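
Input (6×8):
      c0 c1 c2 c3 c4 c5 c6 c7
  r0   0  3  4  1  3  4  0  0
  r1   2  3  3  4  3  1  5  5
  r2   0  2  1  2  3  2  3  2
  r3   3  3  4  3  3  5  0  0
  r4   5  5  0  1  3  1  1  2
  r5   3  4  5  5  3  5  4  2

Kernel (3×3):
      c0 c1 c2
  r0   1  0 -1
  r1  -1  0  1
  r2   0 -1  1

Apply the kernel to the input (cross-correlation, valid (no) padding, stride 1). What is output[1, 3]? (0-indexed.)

The receptive field on the input at this output position is [4 3 1 / 2 3 2 / 3 3 5]. Elementwise product with the kernel and sum: 4·1 + 1·-1 + 2·-1 + 2·1 + 3·-1 + 5·1.

5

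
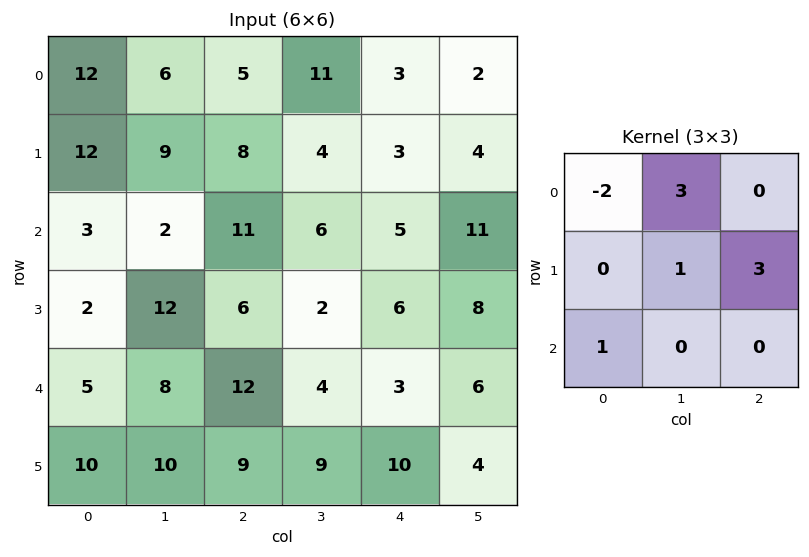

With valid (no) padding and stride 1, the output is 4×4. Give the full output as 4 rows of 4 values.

Output[0,0]: The receptive field on the input at this output position is [12 6 5 / 12 9 8 / 3 2 11]. Elementwise product with the kernel and sum: 12·-2 + 6·3 + 9·1 + 8·3 + 3·1.

30 25 47 8
40 47 23 41
35 49 28 37
86 28 16 44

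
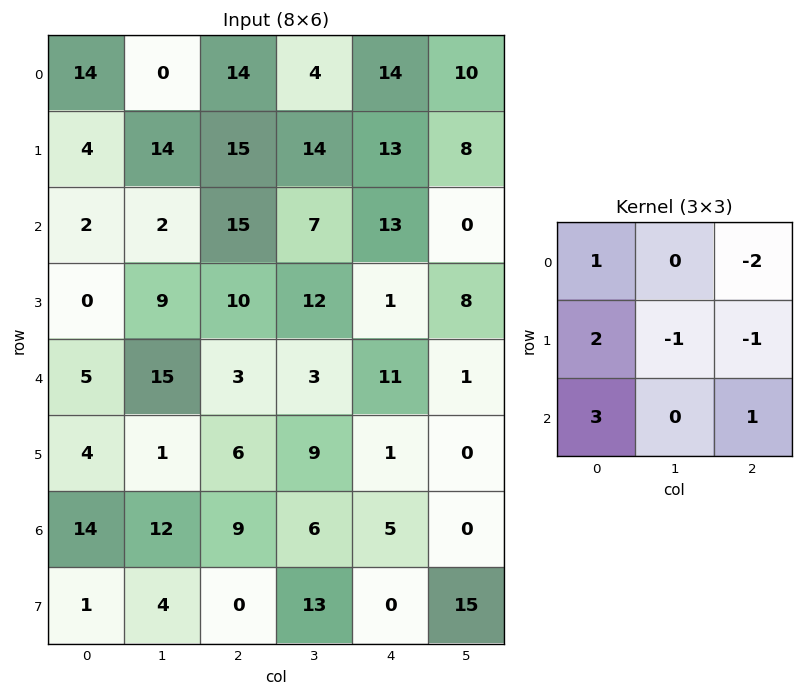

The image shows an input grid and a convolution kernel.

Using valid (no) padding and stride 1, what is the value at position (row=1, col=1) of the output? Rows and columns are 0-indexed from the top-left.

The receptive field on the input at this output position is [14 15 14 / 2 15 7 / 9 10 12]. Elementwise product with the kernel and sum: 14·1 + 14·-2 + 2·2 + 15·-1 + 7·-1 + 9·3 + 12·1.

7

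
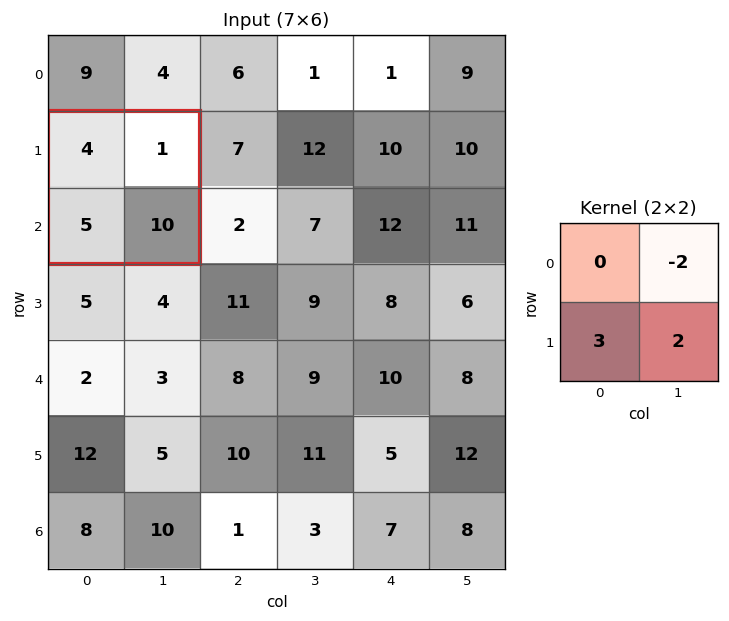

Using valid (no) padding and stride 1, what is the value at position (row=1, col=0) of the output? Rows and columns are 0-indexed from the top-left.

33

The receptive field on the input at this output position is [4 1 / 5 10]. Elementwise product with the kernel and sum: 1·-2 + 5·3 + 10·2.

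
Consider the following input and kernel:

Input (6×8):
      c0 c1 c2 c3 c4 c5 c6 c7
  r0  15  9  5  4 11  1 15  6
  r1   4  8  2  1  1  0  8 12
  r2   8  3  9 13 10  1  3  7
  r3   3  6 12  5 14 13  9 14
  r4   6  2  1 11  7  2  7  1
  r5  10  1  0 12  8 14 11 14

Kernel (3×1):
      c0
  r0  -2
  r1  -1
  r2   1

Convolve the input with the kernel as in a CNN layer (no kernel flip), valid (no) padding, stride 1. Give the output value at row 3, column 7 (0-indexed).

The receptive field on the input at this output position is [14 / 1 / 14]. Elementwise product with the kernel and sum: 14·-2 + 1·-1 + 14·1.

-15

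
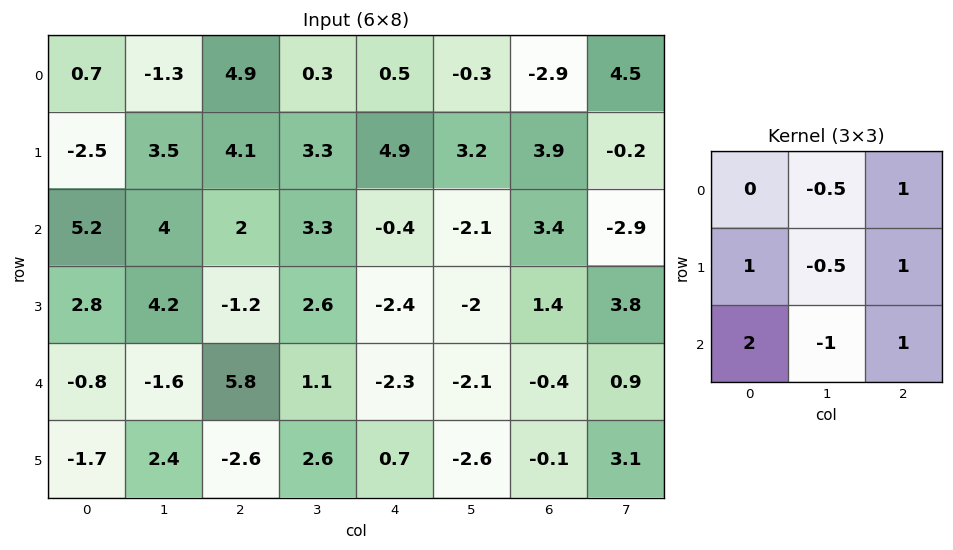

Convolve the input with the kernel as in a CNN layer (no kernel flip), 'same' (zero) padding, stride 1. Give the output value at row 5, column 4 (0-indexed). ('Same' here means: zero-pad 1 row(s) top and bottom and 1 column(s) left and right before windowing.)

-1.3

The receptive field on the zero-padded input at this output position is [1.1 -2.3 -2.1 / 2.6 0.7 -2.6 / 0 0 0]. Elementwise product with the kernel and sum: -2.3·-0.5 + -2.1·1 + 2.6·1 + 0.7·-0.5 + -2.6·1 + 0·2 + 0·-1 + 0·1.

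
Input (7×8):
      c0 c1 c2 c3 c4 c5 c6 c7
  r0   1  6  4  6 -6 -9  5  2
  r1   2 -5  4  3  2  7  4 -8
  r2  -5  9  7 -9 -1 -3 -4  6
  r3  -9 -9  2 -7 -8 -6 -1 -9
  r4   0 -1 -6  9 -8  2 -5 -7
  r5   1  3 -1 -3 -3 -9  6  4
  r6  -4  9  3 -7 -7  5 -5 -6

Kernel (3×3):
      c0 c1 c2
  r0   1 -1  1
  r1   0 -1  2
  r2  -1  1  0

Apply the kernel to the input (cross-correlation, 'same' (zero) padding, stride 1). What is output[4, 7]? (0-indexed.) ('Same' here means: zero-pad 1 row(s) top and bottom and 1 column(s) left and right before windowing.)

13

The receptive field on the zero-padded input at this output position is [-1 -9 0 / -5 -7 0 / 6 4 0]. Elementwise product with the kernel and sum: -1·1 + -9·-1 + 0·1 + -7·-1 + 0·2 + 6·-1 + 4·1.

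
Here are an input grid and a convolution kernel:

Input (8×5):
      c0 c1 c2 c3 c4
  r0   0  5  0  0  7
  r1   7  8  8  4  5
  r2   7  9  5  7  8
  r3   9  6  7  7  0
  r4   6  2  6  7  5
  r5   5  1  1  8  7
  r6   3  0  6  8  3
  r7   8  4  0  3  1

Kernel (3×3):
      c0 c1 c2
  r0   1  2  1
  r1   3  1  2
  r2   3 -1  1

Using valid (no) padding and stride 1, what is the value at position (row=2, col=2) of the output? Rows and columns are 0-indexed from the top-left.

71

The receptive field on the input at this output position is [5 7 8 / 7 7 0 / 6 7 5]. Elementwise product with the kernel and sum: 5·1 + 7·2 + 8·1 + 7·3 + 7·1 + 0·2 + 6·3 + 7·-1 + 5·1.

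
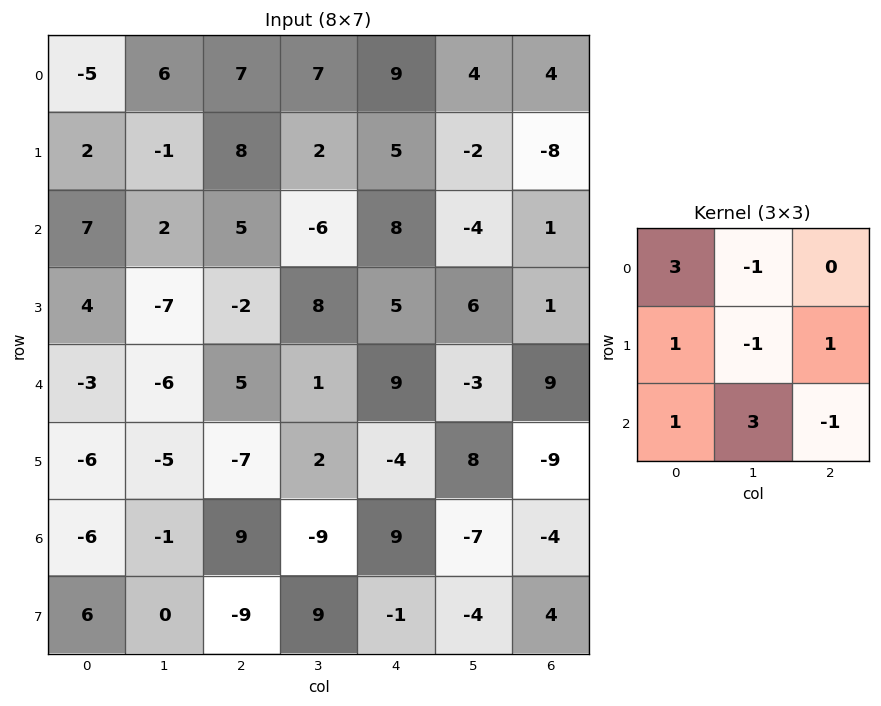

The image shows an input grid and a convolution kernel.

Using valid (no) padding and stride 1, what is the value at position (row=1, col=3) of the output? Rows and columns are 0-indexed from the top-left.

0

The receptive field on the input at this output position is [2 5 -2 / -6 8 -4 / 8 5 6]. Elementwise product with the kernel and sum: 2·3 + 5·-1 + -6·1 + 8·-1 + -4·1 + 8·1 + 5·3 + 6·-1.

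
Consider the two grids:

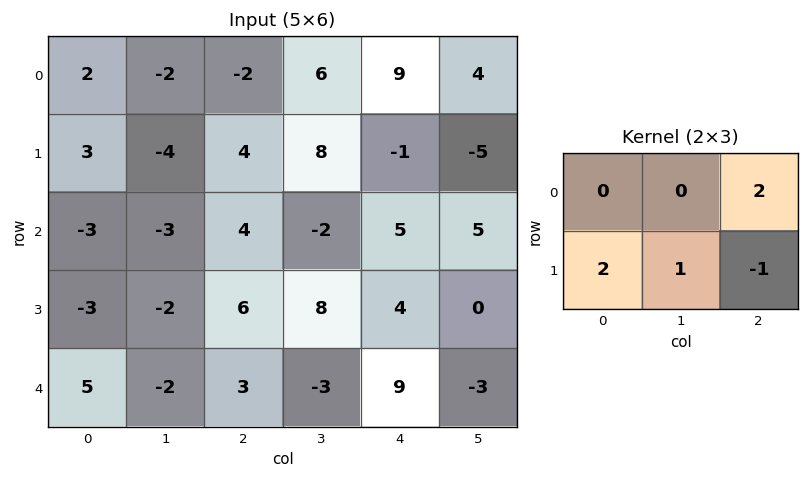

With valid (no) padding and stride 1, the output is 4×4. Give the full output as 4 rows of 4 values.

-6 0 35 28
-5 16 -1 -14
-6 -10 26 30
17 18 2 6

Output[0,0]: The receptive field on the input at this output position is [2 -2 -2 / 3 -4 4]. Elementwise product with the kernel and sum: -2·2 + 3·2 + -4·1 + 4·-1.
Output[0,1]: The receptive field on the input at this output position is [-2 -2 6 / -4 4 8]. Elementwise product with the kernel and sum: 6·2 + -4·2 + 4·1 + 8·-1.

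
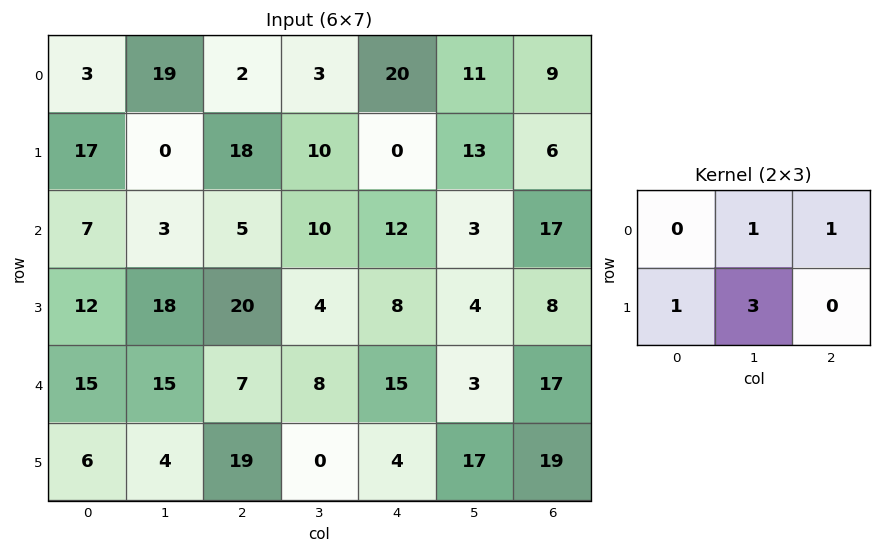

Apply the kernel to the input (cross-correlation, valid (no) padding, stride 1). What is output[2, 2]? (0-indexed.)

54

The receptive field on the input at this output position is [5 10 12 / 20 4 8]. Elementwise product with the kernel and sum: 10·1 + 12·1 + 20·1 + 4·3.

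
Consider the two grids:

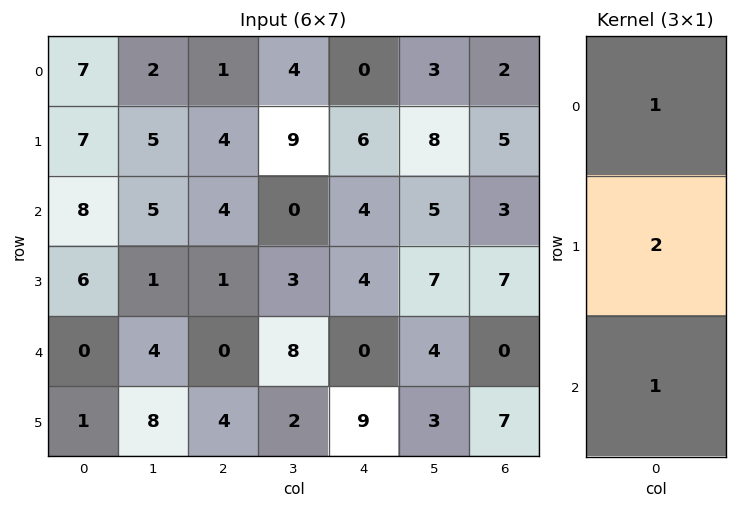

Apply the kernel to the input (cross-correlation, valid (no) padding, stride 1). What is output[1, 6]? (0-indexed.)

The receptive field on the input at this output position is [5 / 3 / 7]. Elementwise product with the kernel and sum: 5·1 + 3·2 + 7·1.

18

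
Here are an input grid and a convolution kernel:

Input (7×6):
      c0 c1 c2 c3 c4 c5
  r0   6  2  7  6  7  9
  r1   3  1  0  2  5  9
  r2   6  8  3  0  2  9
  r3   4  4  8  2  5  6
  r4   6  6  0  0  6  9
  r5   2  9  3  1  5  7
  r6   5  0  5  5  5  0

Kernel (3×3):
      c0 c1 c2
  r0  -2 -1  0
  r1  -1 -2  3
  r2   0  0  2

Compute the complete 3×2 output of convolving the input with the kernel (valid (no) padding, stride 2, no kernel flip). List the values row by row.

-13 -5
-8 9
-19 20

Output[0,0]: The receptive field on the input at this output position is [6 2 7 / 3 1 0 / 6 8 3]. Elementwise product with the kernel and sum: 6·-2 + 2·-1 + 3·-1 + 1·-2 + 0·3 + 3·2.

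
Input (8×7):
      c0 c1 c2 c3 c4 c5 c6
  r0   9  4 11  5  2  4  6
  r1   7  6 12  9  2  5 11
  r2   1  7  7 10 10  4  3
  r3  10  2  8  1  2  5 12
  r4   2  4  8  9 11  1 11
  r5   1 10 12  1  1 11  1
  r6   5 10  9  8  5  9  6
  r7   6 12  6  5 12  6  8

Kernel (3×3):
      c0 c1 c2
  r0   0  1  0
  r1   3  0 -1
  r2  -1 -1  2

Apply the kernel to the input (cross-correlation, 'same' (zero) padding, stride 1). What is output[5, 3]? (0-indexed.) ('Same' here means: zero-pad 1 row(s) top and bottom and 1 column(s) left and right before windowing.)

37

The receptive field on the zero-padded input at this output position is [8 9 11 / 12 1 1 / 9 8 5]. Elementwise product with the kernel and sum: 9·1 + 12·3 + 1·-1 + 9·-1 + 8·-1 + 5·2.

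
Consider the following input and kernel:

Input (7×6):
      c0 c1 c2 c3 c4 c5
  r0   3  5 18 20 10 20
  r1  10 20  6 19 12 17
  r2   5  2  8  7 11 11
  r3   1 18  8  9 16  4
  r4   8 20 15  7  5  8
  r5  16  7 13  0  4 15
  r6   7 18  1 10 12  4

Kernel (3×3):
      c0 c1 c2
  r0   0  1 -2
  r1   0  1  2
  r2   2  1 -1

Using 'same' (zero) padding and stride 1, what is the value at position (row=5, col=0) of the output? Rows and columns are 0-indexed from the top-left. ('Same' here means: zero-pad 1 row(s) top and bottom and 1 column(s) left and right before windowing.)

The receptive field on the zero-padded input at this output position is [0 8 20 / 0 16 7 / 0 7 18]. Elementwise product with the kernel and sum: 8·1 + 20·-2 + 16·1 + 7·2 + 0·2 + 7·1 + 18·-1.

-13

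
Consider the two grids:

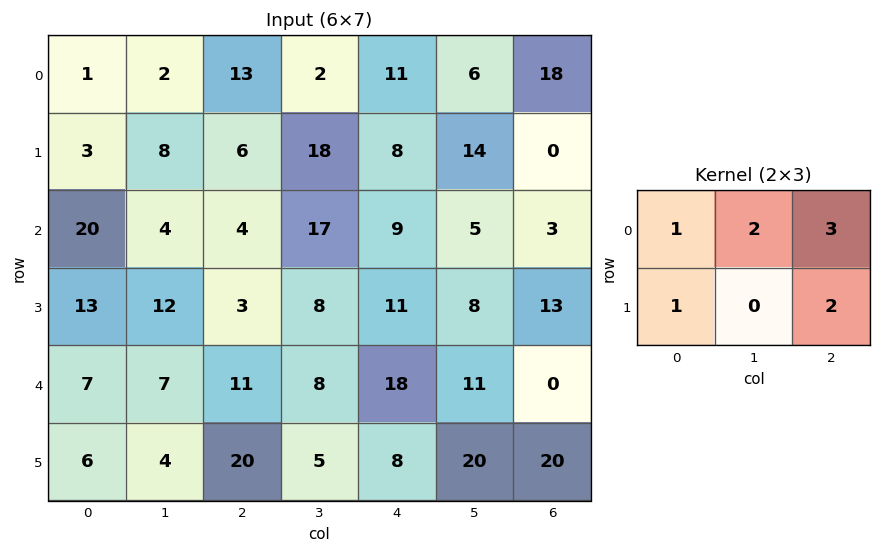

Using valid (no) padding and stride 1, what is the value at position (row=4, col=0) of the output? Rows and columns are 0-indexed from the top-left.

100

The receptive field on the input at this output position is [7 7 11 / 6 4 20]. Elementwise product with the kernel and sum: 7·1 + 7·2 + 11·3 + 6·1 + 20·2.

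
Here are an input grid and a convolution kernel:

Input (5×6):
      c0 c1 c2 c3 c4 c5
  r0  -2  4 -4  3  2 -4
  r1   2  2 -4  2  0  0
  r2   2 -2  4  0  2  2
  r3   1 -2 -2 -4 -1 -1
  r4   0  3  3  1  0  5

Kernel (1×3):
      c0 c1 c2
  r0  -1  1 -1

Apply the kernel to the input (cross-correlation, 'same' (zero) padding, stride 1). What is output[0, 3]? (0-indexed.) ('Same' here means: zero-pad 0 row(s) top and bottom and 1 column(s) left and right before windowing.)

5

The receptive field on the zero-padded input at this output position is [-4 3 2]. Elementwise product with the kernel and sum: -4·-1 + 3·1 + 2·-1.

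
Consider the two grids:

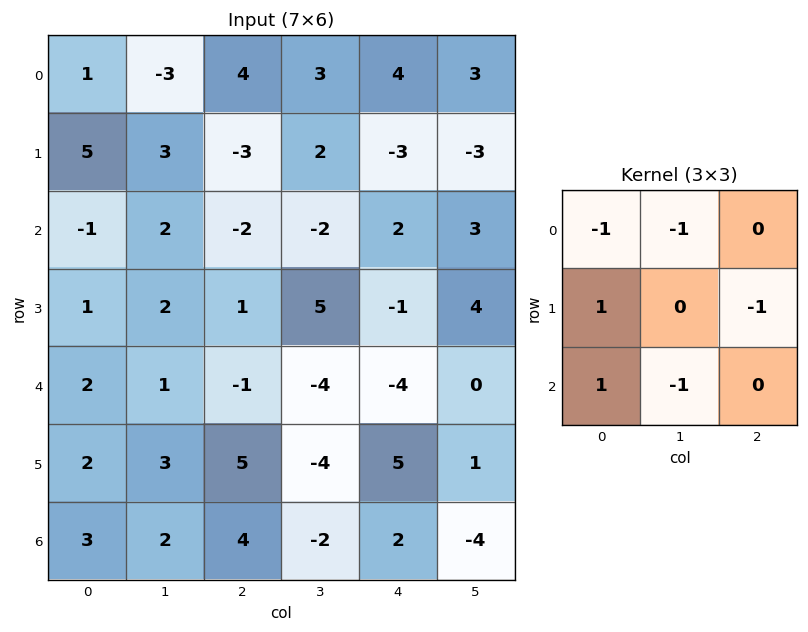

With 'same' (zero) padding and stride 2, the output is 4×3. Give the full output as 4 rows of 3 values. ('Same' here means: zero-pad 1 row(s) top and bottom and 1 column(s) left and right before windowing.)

-2 0 5
-8 5 2
-4 0 -17
-4 -4 1

Output[0,0]: The receptive field on the zero-padded input at this output position is [0 0 0 / 0 1 -3 / 0 5 3]. Elementwise product with the kernel and sum: 0·-1 + 0·-1 + 0·1 + -3·-1 + 0·1 + 5·-1.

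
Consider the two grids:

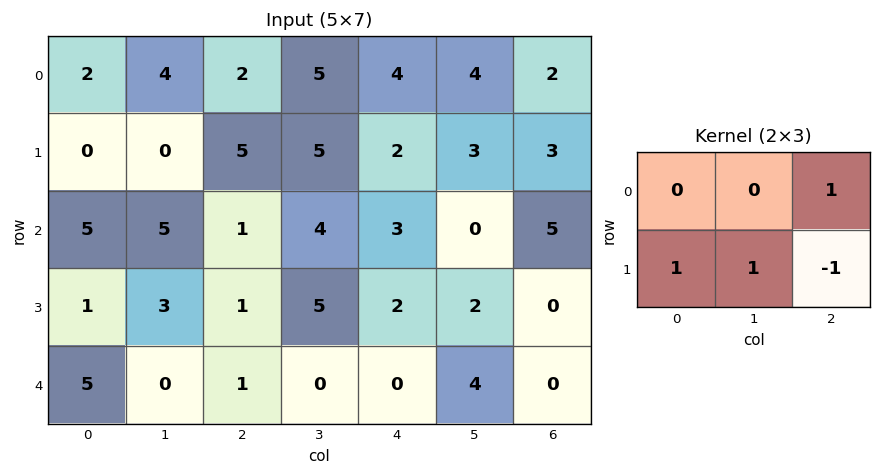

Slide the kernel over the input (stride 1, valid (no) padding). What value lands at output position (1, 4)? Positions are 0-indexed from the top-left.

The receptive field on the input at this output position is [2 3 3 / 3 0 5]. Elementwise product with the kernel and sum: 3·1 + 3·1 + 0·1 + 5·-1.

1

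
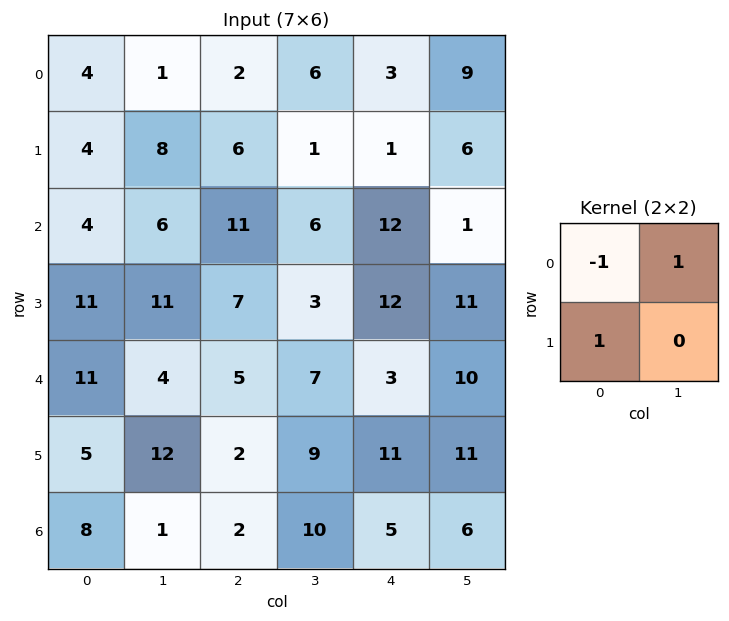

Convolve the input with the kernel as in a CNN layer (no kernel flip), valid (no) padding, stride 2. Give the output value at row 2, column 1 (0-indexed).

4

The receptive field on the input at this output position is [5 7 / 2 9]. Elementwise product with the kernel and sum: 5·-1 + 7·1 + 2·1.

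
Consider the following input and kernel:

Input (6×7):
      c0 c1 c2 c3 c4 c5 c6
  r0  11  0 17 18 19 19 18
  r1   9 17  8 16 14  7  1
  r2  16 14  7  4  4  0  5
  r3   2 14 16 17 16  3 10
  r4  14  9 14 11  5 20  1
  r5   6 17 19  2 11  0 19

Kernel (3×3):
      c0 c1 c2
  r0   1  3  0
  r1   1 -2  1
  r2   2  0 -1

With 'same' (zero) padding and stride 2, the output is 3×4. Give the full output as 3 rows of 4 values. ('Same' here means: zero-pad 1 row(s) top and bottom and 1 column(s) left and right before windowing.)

Output[0,0]: The receptive field on the zero-padded input at this output position is [0 0 0 / 0 11 0 / 0 9 17]. Elementwise product with the kernel and sum: 0·1 + 0·3 + 0·1 + 11·-2 + 0·1 + 0·2 + 17·-1.

-39 2 24 -3
-5 56 85 6
-30 86 90 51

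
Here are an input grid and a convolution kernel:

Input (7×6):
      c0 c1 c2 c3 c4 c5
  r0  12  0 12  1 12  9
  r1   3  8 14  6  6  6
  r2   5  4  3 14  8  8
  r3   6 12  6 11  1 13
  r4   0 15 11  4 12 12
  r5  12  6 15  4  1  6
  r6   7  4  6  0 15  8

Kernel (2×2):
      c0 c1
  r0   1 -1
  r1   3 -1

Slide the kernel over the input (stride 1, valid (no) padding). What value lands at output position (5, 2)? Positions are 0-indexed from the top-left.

The receptive field on the input at this output position is [15 4 / 6 0]. Elementwise product with the kernel and sum: 15·1 + 4·-1 + 6·3 + 0·-1.

29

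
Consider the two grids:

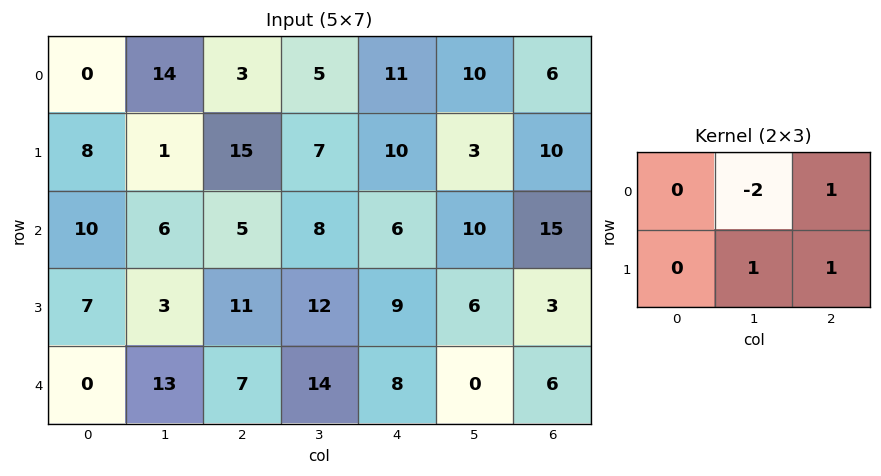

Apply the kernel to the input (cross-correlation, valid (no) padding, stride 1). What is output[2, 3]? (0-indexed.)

The receptive field on the input at this output position is [8 6 10 / 12 9 6]. Elementwise product with the kernel and sum: 6·-2 + 10·1 + 9·1 + 6·1.

13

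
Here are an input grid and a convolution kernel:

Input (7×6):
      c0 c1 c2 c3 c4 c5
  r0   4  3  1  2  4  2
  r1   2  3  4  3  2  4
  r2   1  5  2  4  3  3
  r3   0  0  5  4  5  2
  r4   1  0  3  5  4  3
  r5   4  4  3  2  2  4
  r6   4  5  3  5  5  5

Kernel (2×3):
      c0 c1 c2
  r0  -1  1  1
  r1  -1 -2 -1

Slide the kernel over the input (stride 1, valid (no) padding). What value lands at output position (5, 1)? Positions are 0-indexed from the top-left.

The receptive field on the input at this output position is [4 3 2 / 5 3 5]. Elementwise product with the kernel and sum: 4·-1 + 3·1 + 2·1 + 5·-1 + 3·-2 + 5·-1.

-15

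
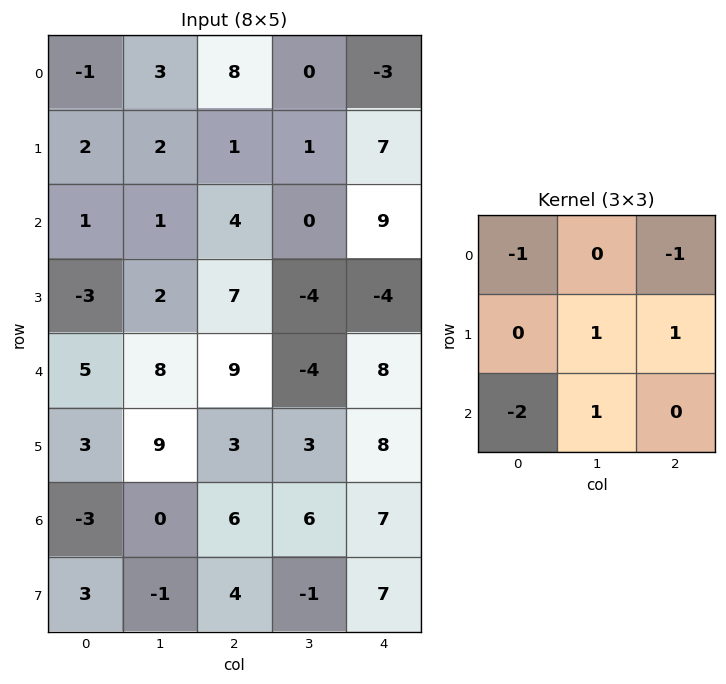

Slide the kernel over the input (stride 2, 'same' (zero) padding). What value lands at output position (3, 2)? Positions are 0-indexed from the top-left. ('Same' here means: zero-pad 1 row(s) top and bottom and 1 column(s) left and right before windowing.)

The receptive field on the zero-padded input at this output position is [3 8 0 / 6 7 0 / -1 7 0]. Elementwise product with the kernel and sum: 3·-1 + 0·-1 + 7·1 + 0·1 + -1·-2 + 7·1.

13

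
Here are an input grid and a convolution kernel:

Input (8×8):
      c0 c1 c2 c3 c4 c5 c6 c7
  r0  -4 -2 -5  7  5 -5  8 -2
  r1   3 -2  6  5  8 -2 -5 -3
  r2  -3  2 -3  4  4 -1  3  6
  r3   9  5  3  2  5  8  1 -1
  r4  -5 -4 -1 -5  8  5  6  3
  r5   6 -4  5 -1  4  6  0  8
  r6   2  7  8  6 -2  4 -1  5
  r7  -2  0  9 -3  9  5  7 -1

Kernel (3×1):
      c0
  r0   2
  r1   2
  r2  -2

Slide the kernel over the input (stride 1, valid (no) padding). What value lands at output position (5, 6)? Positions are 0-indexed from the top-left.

The receptive field on the input at this output position is [0 / -1 / 7]. Elementwise product with the kernel and sum: 0·2 + -1·2 + 7·-2.

-16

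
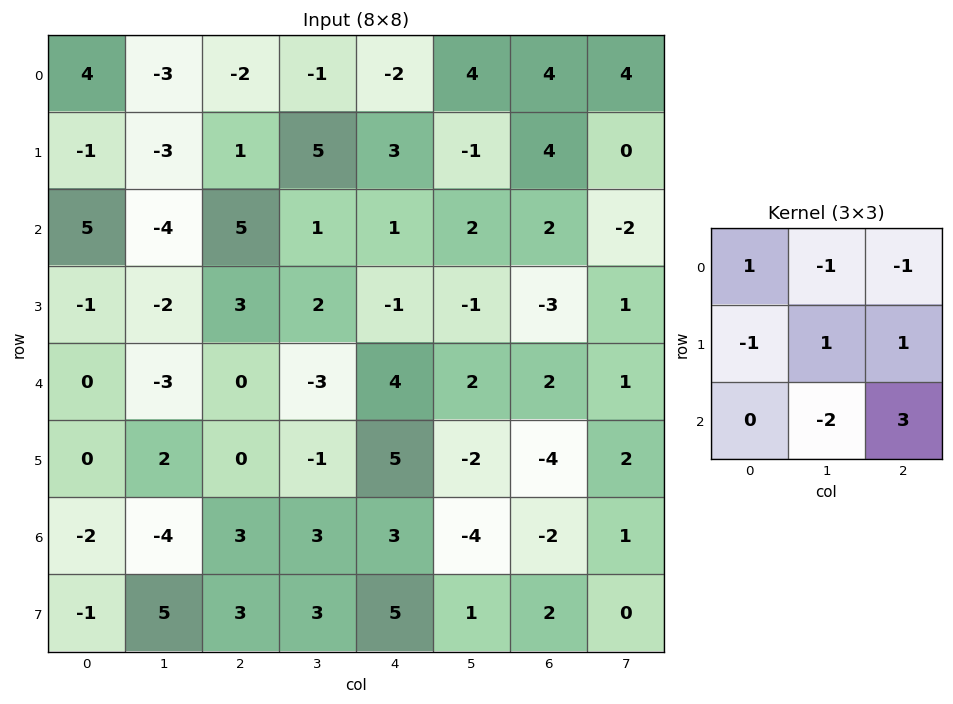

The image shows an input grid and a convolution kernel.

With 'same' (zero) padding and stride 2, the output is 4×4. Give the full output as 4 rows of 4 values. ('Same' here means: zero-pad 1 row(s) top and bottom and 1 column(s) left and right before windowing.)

Output[0,0]: The receptive field on the zero-padded input at this output position is [0 0 0 / 0 4 -3 / 0 -1 -3]. Elementwise product with the kernel and sum: 0·1 + 0·-1 + 0·-1 + 0·-1 + 4·1 + -3·1 + -1·-2 + -3·3.

-6 13 -6 -4
1 1 4 2
6 -10 -3 16
9 16 -15 -1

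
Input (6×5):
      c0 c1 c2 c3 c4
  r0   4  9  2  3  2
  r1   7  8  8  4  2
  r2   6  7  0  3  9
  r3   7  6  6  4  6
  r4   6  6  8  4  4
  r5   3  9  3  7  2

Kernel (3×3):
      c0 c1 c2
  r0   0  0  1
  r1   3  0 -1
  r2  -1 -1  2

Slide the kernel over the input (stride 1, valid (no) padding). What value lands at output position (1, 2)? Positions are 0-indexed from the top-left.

The receptive field on the input at this output position is [8 4 2 / 0 3 9 / 6 4 6]. Elementwise product with the kernel and sum: 2·1 + 0·3 + 9·-1 + 6·-1 + 4·-1 + 6·2.

-5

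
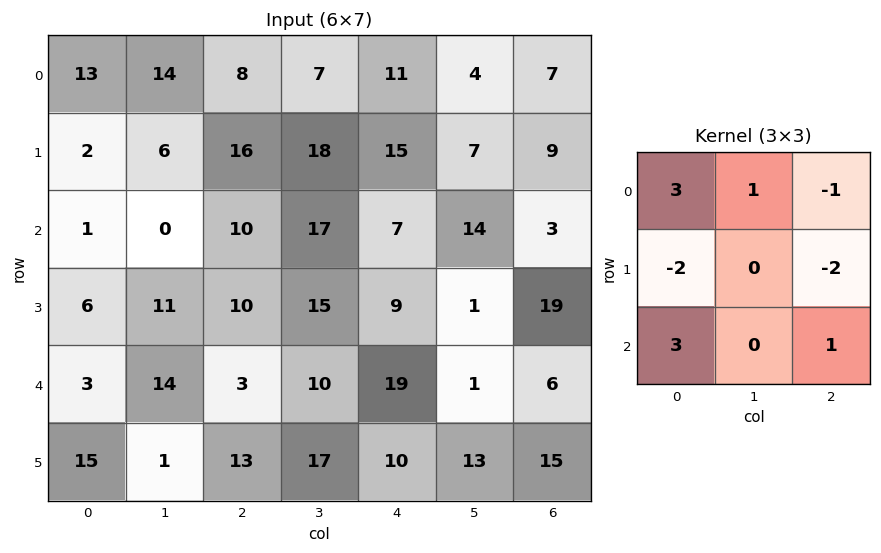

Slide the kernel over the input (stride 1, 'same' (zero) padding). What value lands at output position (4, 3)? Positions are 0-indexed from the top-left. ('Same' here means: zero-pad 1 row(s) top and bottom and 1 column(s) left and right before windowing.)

41

The receptive field on the zero-padded input at this output position is [10 15 9 / 3 10 19 / 13 17 10]. Elementwise product with the kernel and sum: 10·3 + 15·1 + 9·-1 + 3·-2 + 19·-2 + 13·3 + 10·1.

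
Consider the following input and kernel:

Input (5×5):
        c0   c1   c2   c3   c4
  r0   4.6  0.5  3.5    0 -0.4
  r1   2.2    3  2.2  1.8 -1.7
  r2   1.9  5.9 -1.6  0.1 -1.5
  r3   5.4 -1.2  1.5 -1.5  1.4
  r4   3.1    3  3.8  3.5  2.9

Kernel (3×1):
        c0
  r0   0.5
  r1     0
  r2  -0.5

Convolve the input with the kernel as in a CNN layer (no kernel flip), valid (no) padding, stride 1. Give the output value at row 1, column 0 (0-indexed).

The receptive field on the input at this output position is [2.2 / 1.9 / 5.4]. Elementwise product with the kernel and sum: 2.2·0.5 + 5.4·-0.5.

-1.6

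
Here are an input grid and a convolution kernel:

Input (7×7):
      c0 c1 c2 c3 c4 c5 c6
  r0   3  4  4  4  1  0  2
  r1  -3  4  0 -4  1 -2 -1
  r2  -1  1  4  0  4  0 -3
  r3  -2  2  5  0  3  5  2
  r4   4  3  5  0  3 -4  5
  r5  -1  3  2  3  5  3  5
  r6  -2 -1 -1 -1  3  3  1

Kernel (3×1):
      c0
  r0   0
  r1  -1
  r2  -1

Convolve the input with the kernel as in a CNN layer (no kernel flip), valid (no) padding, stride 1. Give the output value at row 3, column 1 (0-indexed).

-6

The receptive field on the input at this output position is [2 / 3 / 3]. Elementwise product with the kernel and sum: 3·-1 + 3·-1.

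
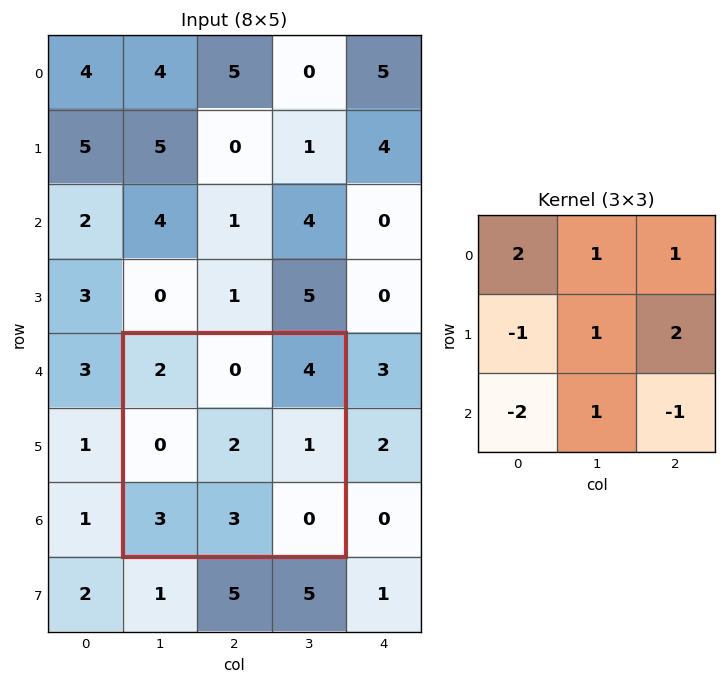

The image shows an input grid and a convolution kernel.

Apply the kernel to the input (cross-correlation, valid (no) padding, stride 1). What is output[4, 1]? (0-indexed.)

9

The receptive field on the input at this output position is [2 0 4 / 0 2 1 / 3 3 0]. Elementwise product with the kernel and sum: 2·2 + 0·1 + 4·1 + 0·-1 + 2·1 + 1·2 + 3·-2 + 3·1 + 0·-1.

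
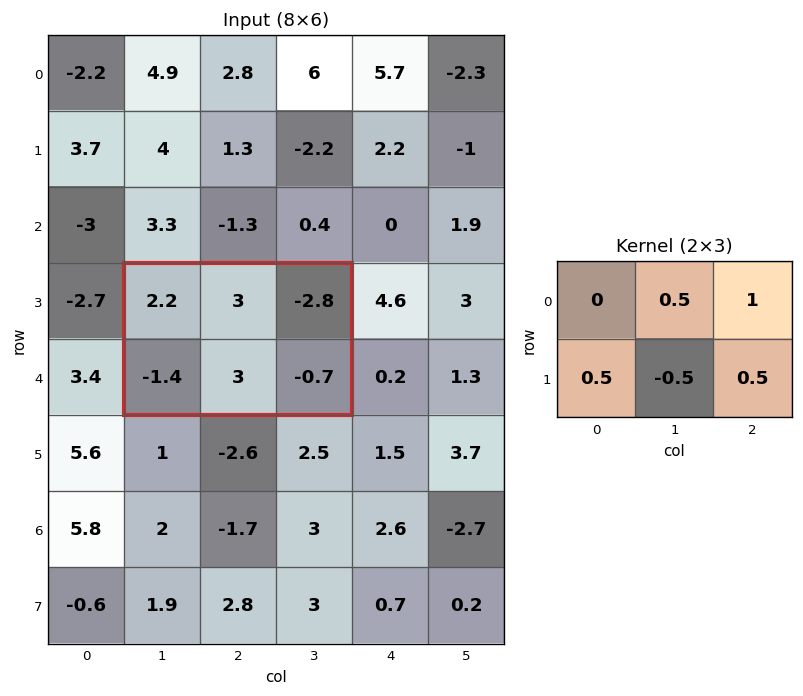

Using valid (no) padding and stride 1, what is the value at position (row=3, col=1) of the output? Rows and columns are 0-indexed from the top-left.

-3.85

The receptive field on the input at this output position is [2.2 3 -2.8 / -1.4 3 -0.7]. Elementwise product with the kernel and sum: 3·0.5 + -2.8·1 + -1.4·0.5 + 3·-0.5 + -0.7·0.5.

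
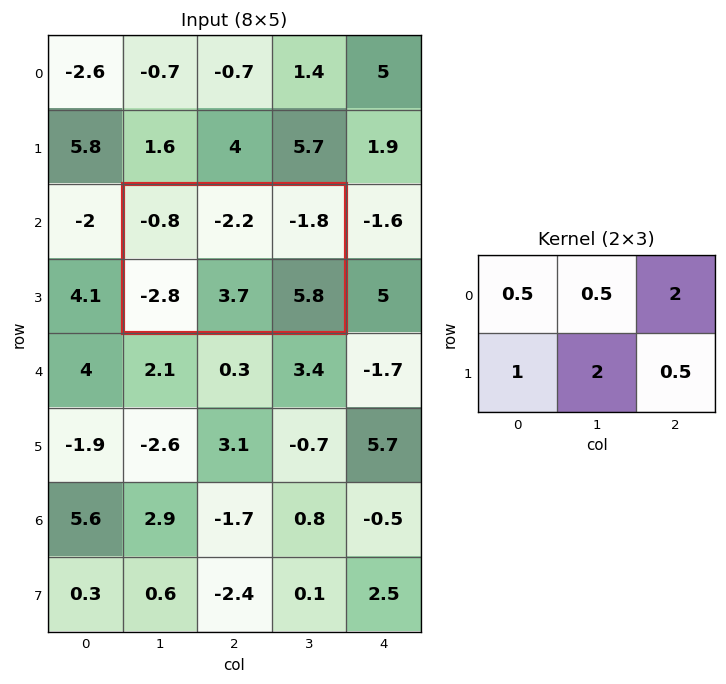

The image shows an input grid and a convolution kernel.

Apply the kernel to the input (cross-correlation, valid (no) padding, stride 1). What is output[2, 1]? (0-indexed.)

The receptive field on the input at this output position is [-0.8 -2.2 -1.8 / -2.8 3.7 5.8]. Elementwise product with the kernel and sum: -0.8·0.5 + -2.2·0.5 + -1.8·2 + -2.8·1 + 3.7·2 + 5.8·0.5.

2.4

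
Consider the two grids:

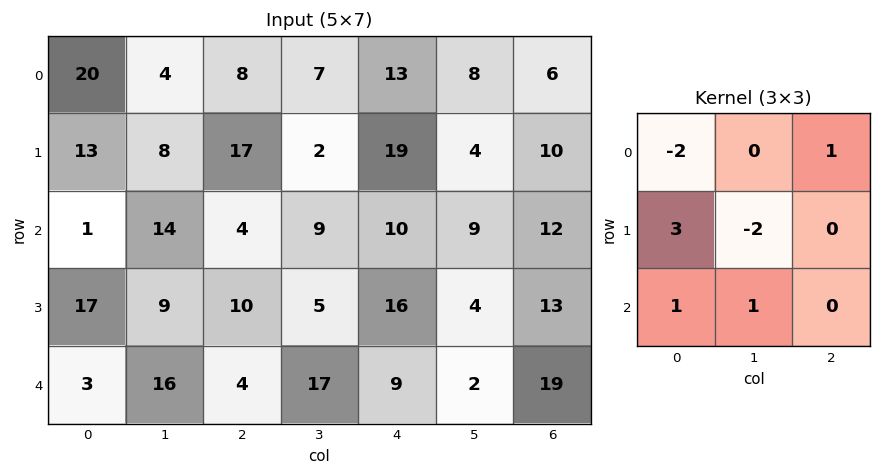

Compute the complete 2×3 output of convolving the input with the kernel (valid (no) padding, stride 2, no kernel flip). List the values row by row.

Output[0,0]: The receptive field on the input at this output position is [20 4 8 / 13 8 17 / 1 14 4]. Elementwise product with the kernel and sum: 20·-2 + 8·1 + 13·3 + 8·-2 + 1·1 + 14·1.

6 57 48
54 43 43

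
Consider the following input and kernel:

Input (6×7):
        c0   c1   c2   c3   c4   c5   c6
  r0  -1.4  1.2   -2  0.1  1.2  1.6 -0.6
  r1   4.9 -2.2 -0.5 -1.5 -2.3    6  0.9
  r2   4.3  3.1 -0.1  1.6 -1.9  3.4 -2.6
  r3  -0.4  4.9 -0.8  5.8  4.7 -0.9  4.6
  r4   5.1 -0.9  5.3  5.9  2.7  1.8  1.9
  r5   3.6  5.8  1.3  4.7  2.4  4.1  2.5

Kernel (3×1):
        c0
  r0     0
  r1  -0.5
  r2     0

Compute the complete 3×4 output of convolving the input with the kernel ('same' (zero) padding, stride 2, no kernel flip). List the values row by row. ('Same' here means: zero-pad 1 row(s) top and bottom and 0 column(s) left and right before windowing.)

Output[0,0]: The receptive field on the zero-padded input at this output position is [0 / -1.4 / 4.9]. Elementwise product with the kernel and sum: -1.4·-0.5.
Output[0,1]: The receptive field on the zero-padded input at this output position is [0 / -2 / -0.5]. Elementwise product with the kernel and sum: -2·-0.5.

0.7 1 -0.6 0.3
-2.15 0.05 0.95 1.3
-2.55 -2.65 -1.35 -0.95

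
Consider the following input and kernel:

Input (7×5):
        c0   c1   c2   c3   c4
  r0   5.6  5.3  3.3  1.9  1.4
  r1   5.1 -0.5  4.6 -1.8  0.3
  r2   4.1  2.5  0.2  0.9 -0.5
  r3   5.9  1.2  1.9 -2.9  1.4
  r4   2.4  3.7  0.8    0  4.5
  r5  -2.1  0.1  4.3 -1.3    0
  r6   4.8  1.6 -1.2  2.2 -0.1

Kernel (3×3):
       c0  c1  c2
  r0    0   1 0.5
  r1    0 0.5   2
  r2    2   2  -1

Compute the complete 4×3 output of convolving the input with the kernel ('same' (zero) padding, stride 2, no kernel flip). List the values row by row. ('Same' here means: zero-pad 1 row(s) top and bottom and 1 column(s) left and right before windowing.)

24.1 15.45 -2.3
22.5 14.7 -2.95
10.8 10.95 1.05
3.55 7.45 -0.05

Output[0,0]: The receptive field on the zero-padded input at this output position is [0 0 0 / 0 5.6 5.3 / 0 5.1 -0.5]. Elementwise product with the kernel and sum: 0·1 + 0·0.5 + 5.6·0.5 + 5.3·2 + 0·2 + 5.1·2 + -0.5·-1.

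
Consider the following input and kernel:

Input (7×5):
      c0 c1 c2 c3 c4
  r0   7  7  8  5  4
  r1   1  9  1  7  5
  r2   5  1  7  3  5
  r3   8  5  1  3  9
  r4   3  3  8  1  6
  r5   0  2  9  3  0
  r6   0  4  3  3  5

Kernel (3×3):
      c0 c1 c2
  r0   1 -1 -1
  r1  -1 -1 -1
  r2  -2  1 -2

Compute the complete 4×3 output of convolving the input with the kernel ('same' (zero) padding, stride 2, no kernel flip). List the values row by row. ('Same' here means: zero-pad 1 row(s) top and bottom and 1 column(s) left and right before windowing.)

Output[0,0]: The receptive field on the zero-padded input at this output position is [0 0 0 / 0 7 7 / 0 1 9]. Elementwise product with the kernel and sum: 0·1 + 0·-1 + 0·-1 + 0·-1 + 7·-1 + 7·-1 + 0·-2 + 1·1 + 9·-2.

-31 -51 -18
-18 -25 -3
-23 -12 -19
-6 -20 -5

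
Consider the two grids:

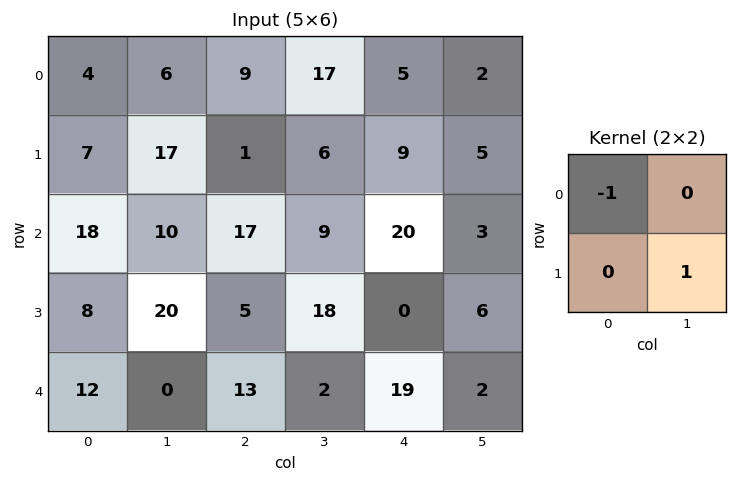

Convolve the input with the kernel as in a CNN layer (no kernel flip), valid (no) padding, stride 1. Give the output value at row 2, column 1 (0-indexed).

-5

The receptive field on the input at this output position is [10 17 / 20 5]. Elementwise product with the kernel and sum: 10·-1 + 5·1.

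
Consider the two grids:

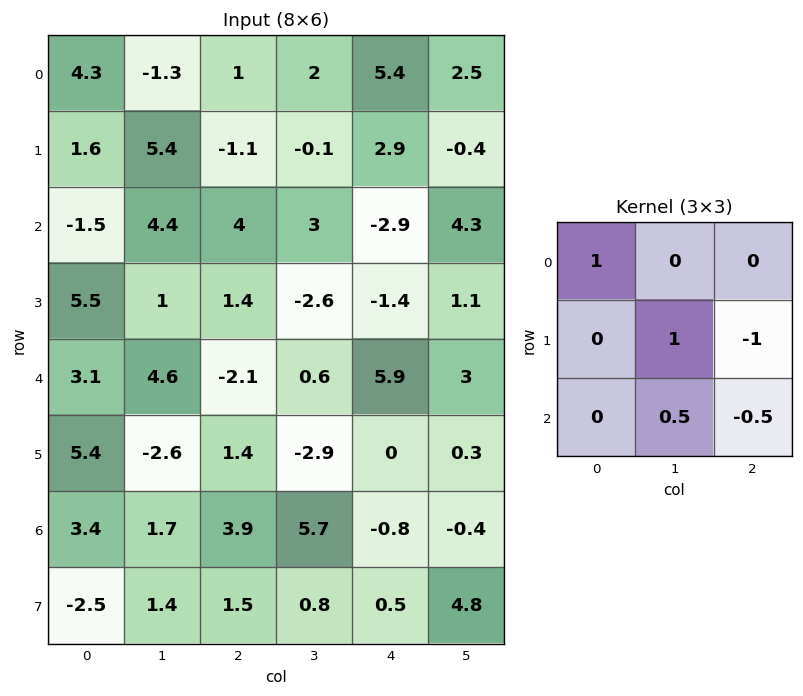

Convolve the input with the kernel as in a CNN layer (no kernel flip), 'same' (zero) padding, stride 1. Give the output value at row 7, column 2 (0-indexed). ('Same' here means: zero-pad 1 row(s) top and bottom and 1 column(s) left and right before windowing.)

2.4

The receptive field on the zero-padded input at this output position is [1.7 3.9 5.7 / 1.4 1.5 0.8 / 0 0 0]. Elementwise product with the kernel and sum: 1.7·1 + 1.5·1 + 0.8·-1 + 0·0.5 + 0·-0.5.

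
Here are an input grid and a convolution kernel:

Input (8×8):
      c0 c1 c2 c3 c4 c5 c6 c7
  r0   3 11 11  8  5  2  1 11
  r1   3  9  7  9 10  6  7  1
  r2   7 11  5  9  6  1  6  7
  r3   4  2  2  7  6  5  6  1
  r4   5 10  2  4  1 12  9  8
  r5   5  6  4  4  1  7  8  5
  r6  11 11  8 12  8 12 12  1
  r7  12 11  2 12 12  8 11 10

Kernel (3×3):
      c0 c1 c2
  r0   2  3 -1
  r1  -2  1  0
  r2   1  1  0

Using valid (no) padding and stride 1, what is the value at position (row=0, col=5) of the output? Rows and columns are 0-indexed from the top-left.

-2

The receptive field on the input at this output position is [2 1 11 / 6 7 1 / 1 6 7]. Elementwise product with the kernel and sum: 2·2 + 1·3 + 11·-1 + 6·-2 + 7·1 + 1·1 + 6·1.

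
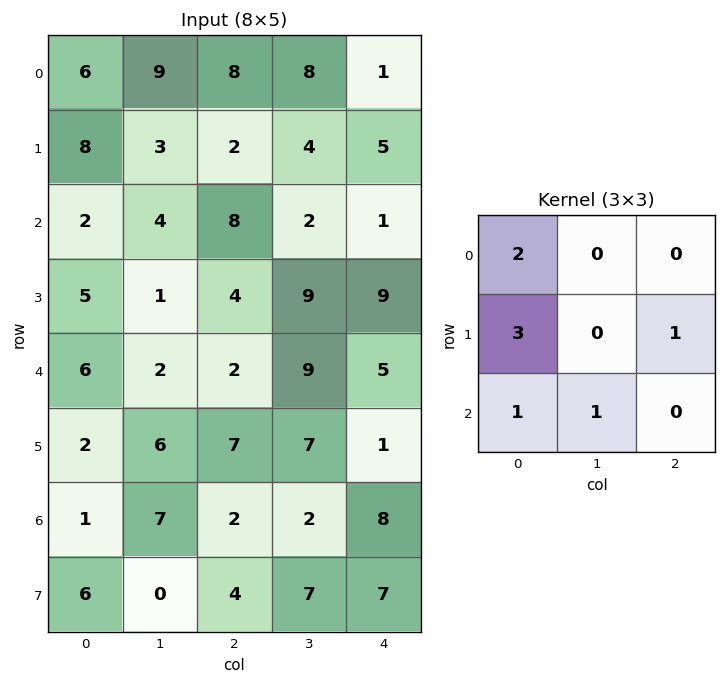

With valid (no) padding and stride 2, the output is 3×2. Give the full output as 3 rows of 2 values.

44 37
31 48
33 30

Output[0,0]: The receptive field on the input at this output position is [6 9 8 / 8 3 2 / 2 4 8]. Elementwise product with the kernel and sum: 6·2 + 8·3 + 2·1 + 2·1 + 4·1.
Output[0,1]: The receptive field on the input at this output position is [8 8 1 / 2 4 5 / 8 2 1]. Elementwise product with the kernel and sum: 8·2 + 2·3 + 5·1 + 8·1 + 2·1.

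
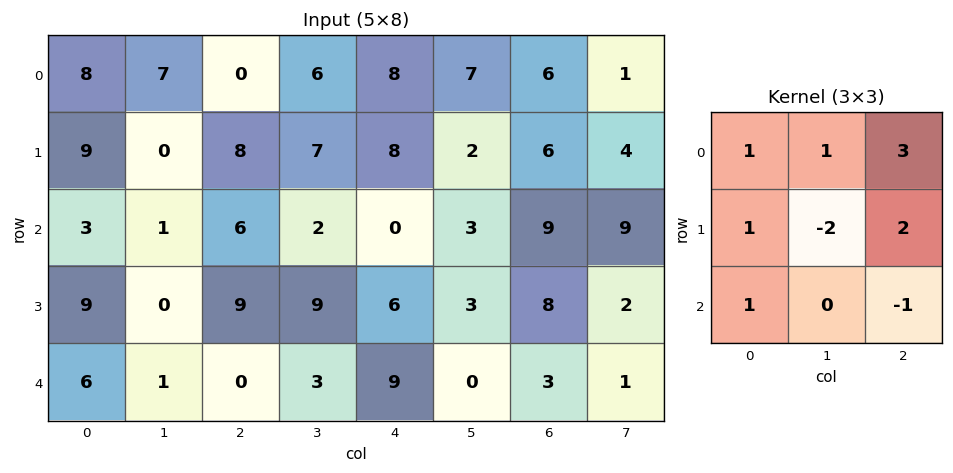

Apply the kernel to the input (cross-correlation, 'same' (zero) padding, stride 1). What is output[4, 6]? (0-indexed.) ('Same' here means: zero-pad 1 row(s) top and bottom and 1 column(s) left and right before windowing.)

The receptive field on the zero-padded input at this output position is [3 8 2 / 0 3 1 / 0 0 0]. Elementwise product with the kernel and sum: 3·1 + 8·1 + 2·3 + 0·1 + 3·-2 + 1·2 + 0·1 + 0·-1.

13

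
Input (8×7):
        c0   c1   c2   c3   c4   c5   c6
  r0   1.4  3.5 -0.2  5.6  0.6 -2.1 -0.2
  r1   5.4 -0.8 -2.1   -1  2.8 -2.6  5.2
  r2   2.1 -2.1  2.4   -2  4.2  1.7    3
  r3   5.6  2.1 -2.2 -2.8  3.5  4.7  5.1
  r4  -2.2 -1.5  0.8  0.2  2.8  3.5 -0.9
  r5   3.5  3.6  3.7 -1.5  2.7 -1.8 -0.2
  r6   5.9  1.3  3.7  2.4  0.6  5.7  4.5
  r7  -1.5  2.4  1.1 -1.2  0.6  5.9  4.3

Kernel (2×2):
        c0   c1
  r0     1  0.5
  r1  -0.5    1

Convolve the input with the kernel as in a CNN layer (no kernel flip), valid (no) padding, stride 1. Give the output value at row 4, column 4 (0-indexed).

1.4

The receptive field on the input at this output position is [2.8 3.5 / 2.7 -1.8]. Elementwise product with the kernel and sum: 2.8·1 + 3.5·0.5 + 2.7·-0.5 + -1.8·1.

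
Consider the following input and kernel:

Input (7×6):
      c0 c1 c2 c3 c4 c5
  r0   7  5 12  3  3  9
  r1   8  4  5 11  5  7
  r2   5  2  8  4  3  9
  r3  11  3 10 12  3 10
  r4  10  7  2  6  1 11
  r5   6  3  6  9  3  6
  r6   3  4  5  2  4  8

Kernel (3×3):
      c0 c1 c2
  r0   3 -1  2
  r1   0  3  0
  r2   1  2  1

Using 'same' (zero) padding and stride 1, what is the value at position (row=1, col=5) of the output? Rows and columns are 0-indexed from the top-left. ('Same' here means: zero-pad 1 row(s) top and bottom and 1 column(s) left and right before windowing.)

42

The receptive field on the zero-padded input at this output position is [3 9 0 / 5 7 0 / 3 9 0]. Elementwise product with the kernel and sum: 3·3 + 9·-1 + 0·2 + 7·3 + 3·1 + 9·2 + 0·1.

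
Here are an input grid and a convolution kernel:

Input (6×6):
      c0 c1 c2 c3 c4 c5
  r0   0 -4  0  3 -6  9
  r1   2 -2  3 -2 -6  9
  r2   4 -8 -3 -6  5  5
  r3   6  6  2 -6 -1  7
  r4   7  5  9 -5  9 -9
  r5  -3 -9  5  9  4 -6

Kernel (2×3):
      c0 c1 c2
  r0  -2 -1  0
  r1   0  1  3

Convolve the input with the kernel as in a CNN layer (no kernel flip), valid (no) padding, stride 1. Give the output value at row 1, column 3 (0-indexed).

The receptive field on the input at this output position is [-2 -6 9 / -6 5 5]. Elementwise product with the kernel and sum: -2·-2 + -6·-1 + 5·1 + 5·3.

30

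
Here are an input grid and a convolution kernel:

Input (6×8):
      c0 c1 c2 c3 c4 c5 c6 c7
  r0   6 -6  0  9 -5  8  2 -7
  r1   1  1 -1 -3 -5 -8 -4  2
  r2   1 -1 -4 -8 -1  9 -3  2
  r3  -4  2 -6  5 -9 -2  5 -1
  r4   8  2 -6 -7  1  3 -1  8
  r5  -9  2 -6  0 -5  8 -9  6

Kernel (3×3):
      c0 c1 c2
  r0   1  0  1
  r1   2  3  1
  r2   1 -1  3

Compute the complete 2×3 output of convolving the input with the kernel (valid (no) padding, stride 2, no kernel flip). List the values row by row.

0 -20 -60
-23 -7 -28

Output[0,0]: The receptive field on the input at this output position is [6 -6 0 / 1 1 -1 / 1 -1 -4]. Elementwise product with the kernel and sum: 6·1 + 0·1 + 1·2 + 1·3 + -1·1 + 1·1 + -1·-1 + -4·3.
Output[0,1]: The receptive field on the input at this output position is [0 9 -5 / -1 -3 -5 / -4 -8 -1]. Elementwise product with the kernel and sum: 0·1 + -5·1 + -1·2 + -3·3 + -5·1 + -4·1 + -8·-1 + -1·3.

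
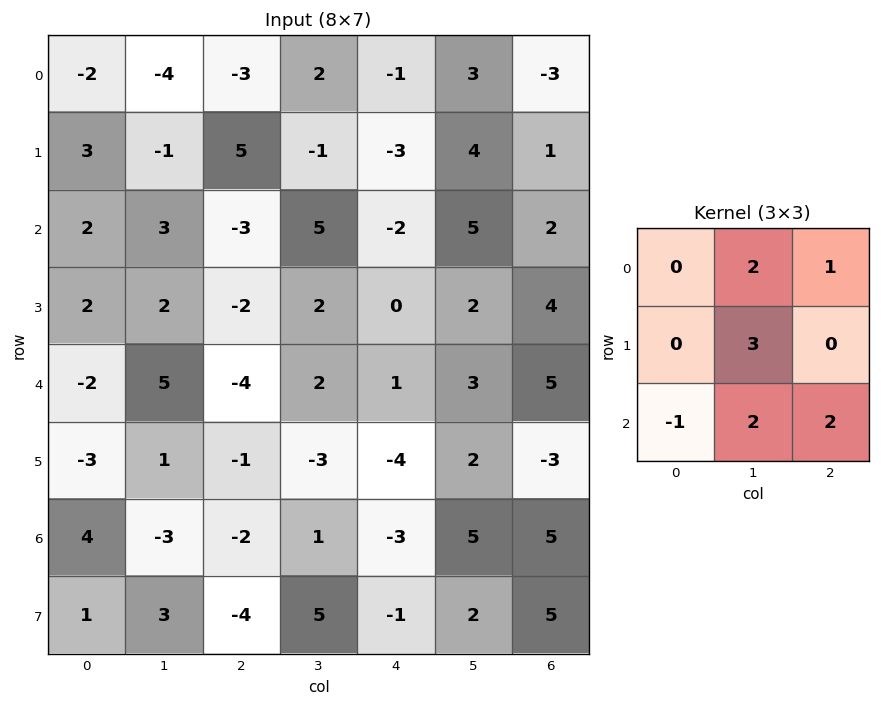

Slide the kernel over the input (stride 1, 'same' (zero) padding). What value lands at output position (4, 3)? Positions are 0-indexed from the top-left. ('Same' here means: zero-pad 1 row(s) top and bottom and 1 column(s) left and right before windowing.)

The receptive field on the zero-padded input at this output position is [-2 2 0 / -4 2 1 / -1 -3 -4]. Elementwise product with the kernel and sum: 2·2 + 0·1 + 2·3 + -1·-1 + -3·2 + -4·2.

-3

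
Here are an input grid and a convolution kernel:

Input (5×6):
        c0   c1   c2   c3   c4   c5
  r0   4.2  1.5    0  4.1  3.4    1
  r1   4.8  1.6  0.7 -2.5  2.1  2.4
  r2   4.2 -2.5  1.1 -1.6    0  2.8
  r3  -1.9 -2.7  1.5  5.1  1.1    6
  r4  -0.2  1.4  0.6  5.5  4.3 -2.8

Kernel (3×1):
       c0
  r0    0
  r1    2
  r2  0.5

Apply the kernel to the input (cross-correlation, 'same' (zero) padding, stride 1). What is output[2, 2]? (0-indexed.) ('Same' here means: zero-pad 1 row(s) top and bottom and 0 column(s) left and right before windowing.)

The receptive field on the zero-padded input at this output position is [0.7 / 1.1 / 1.5]. Elementwise product with the kernel and sum: 1.1·2 + 1.5·0.5.

2.95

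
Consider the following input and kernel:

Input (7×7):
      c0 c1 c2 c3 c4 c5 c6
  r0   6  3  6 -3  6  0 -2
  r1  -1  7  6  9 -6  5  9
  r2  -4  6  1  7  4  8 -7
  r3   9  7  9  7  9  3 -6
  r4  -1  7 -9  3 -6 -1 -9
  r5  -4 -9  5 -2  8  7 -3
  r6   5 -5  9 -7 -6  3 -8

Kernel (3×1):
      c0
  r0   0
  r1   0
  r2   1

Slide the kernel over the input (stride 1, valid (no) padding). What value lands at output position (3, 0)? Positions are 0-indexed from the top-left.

-4

The receptive field on the input at this output position is [9 / -1 / -4]. Elementwise product with the kernel and sum: -4·1.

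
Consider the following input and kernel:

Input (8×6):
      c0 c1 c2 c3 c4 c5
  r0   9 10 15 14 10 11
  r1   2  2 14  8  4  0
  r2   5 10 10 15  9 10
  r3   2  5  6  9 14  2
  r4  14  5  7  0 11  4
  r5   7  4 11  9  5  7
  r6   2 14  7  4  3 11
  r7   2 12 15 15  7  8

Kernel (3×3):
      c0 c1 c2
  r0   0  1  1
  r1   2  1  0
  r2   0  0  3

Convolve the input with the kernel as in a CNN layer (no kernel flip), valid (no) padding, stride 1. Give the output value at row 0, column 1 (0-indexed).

92

The receptive field on the input at this output position is [10 15 14 / 2 14 8 / 10 10 15]. Elementwise product with the kernel and sum: 15·1 + 14·1 + 2·2 + 14·1 + 15·3.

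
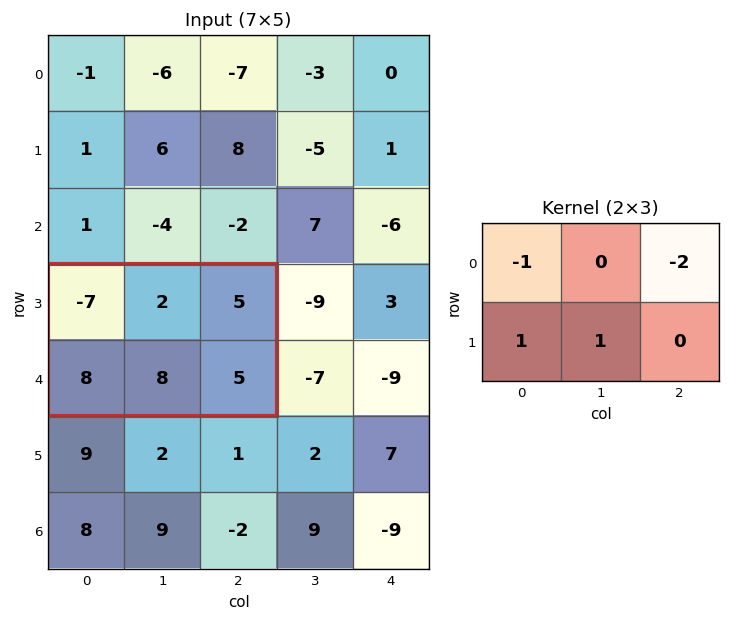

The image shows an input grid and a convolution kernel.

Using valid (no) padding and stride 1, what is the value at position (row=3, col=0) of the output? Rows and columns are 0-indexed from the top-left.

13

The receptive field on the input at this output position is [-7 2 5 / 8 8 5]. Elementwise product with the kernel and sum: -7·-1 + 5·-2 + 8·1 + 8·1.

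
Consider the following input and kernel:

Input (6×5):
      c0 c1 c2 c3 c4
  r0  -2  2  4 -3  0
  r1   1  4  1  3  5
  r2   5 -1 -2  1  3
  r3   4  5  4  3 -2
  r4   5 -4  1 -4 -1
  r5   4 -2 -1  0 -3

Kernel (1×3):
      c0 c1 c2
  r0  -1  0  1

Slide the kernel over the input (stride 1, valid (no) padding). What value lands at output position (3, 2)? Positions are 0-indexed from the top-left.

The receptive field on the input at this output position is [4 3 -2]. Elementwise product with the kernel and sum: 4·-1 + -2·1.

-6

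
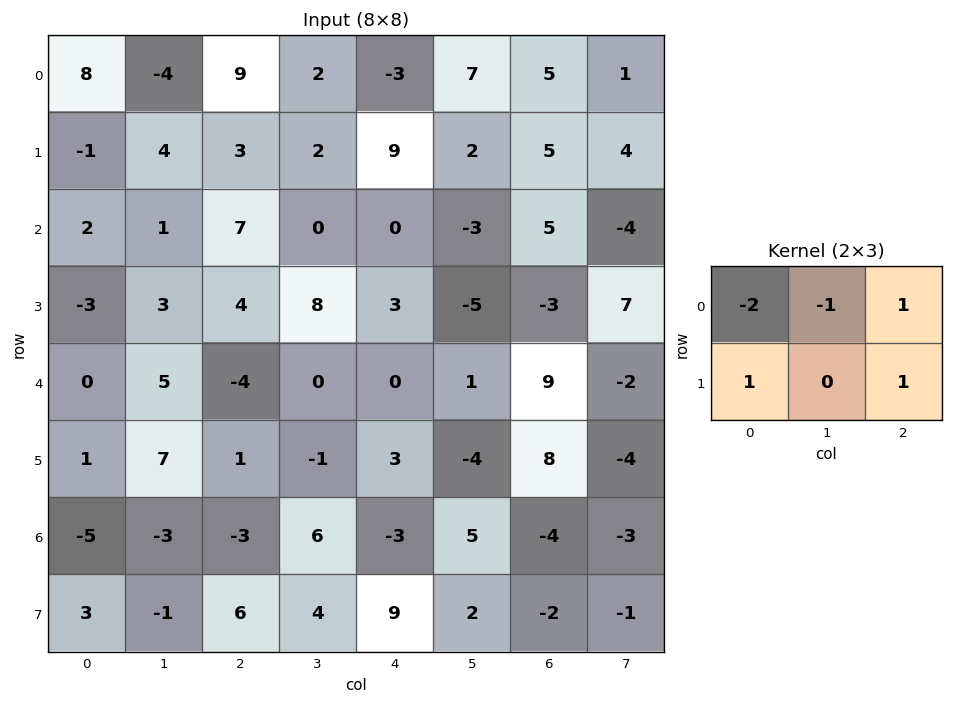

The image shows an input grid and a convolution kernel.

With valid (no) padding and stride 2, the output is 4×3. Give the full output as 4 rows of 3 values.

Output[0,0]: The receptive field on the input at this output position is [8 -4 9 / -1 4 3]. Elementwise product with the kernel and sum: 8·-2 + -4·-1 + 9·1 + -1·1 + 3·1.
Output[0,1]: The receptive field on the input at this output position is [9 2 -3 / 3 2 9]. Elementwise product with the kernel and sum: 9·-2 + 2·-1 + -3·1 + 3·1 + 9·1.

-1 -11 18
3 -7 8
-7 12 19
19 12 4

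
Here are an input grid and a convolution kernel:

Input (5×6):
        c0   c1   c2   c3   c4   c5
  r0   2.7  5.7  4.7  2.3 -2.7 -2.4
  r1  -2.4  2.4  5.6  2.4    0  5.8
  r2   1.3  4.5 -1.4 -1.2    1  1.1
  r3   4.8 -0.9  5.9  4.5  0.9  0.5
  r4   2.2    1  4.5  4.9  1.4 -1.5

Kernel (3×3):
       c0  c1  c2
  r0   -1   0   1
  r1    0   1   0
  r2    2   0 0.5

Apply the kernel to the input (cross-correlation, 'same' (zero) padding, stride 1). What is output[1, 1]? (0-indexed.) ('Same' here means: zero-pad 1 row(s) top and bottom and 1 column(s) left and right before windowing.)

The receptive field on the zero-padded input at this output position is [2.7 5.7 4.7 / -2.4 2.4 5.6 / 1.3 4.5 -1.4]. Elementwise product with the kernel and sum: 2.7·-1 + 4.7·1 + 2.4·1 + 1.3·2 + -1.4·0.5.

6.3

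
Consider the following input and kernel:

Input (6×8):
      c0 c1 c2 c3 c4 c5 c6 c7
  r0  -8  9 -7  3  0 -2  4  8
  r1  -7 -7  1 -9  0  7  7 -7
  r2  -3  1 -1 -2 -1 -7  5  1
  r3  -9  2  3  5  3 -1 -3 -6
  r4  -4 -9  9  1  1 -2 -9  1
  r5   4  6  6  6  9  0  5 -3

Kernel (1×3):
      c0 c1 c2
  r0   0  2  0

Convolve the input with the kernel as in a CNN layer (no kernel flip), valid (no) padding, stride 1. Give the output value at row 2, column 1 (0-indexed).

-2

The receptive field on the input at this output position is [1 -1 -2]. Elementwise product with the kernel and sum: -1·2.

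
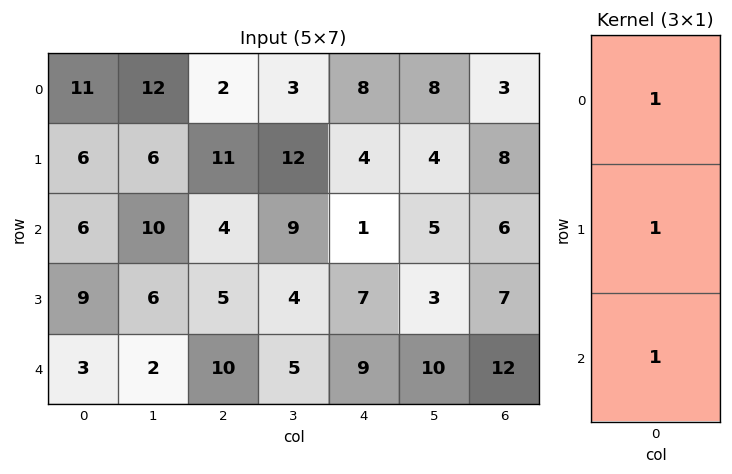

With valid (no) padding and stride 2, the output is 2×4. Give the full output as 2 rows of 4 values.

23 17 13 17
18 19 17 25

Output[0,0]: The receptive field on the input at this output position is [11 / 6 / 6]. Elementwise product with the kernel and sum: 11·1 + 6·1 + 6·1.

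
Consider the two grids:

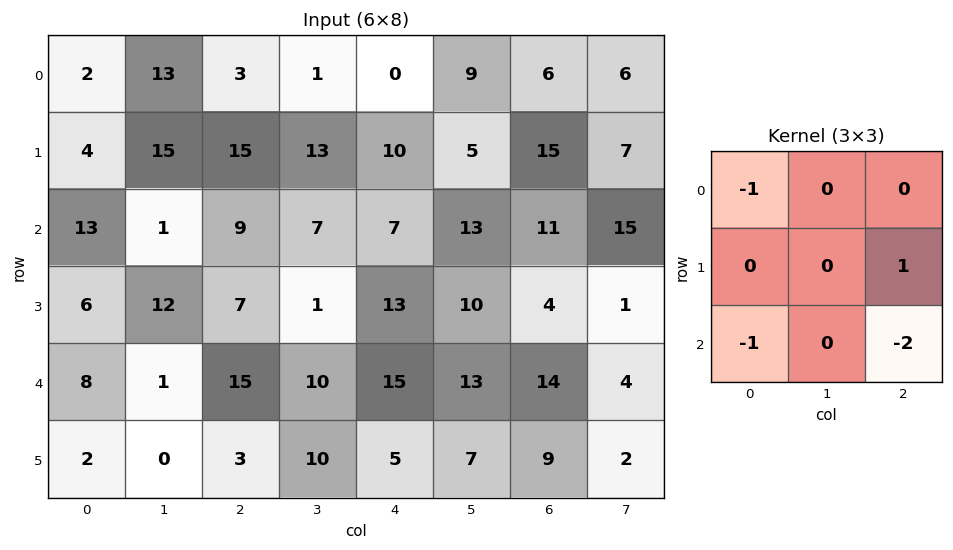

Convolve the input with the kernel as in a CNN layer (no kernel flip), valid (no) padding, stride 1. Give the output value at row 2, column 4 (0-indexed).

The receptive field on the input at this output position is [7 13 11 / 13 10 4 / 15 13 14]. Elementwise product with the kernel and sum: 7·-1 + 4·1 + 15·-1 + 14·-2.

-46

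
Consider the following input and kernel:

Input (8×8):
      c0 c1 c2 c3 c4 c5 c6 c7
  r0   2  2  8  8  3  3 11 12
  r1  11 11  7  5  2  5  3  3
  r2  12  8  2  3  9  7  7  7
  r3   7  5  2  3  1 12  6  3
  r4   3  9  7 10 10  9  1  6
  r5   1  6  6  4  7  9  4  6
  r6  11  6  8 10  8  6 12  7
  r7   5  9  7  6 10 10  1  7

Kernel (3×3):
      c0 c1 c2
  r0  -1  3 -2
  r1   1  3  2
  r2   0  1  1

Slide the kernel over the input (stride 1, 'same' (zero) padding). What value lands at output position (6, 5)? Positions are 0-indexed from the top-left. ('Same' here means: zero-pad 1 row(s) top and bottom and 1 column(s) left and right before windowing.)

The receptive field on the zero-padded input at this output position is [7 9 4 / 8 6 12 / 10 10 1]. Elementwise product with the kernel and sum: 7·-1 + 9·3 + 4·-2 + 8·1 + 6·3 + 12·2 + 10·1 + 1·1.

73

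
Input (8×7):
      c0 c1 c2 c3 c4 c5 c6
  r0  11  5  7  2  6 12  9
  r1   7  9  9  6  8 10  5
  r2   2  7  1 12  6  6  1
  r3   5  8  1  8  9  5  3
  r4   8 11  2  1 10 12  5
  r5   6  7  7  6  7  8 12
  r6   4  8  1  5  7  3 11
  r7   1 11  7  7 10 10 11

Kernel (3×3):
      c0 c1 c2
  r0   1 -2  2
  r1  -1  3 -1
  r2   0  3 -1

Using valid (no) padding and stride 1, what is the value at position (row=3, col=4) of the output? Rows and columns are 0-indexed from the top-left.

The receptive field on the input at this output position is [9 5 3 / 10 12 5 / 7 8 12]. Elementwise product with the kernel and sum: 9·1 + 5·-2 + 3·2 + 10·-1 + 12·3 + 5·-1 + 8·3 + 12·-1.

38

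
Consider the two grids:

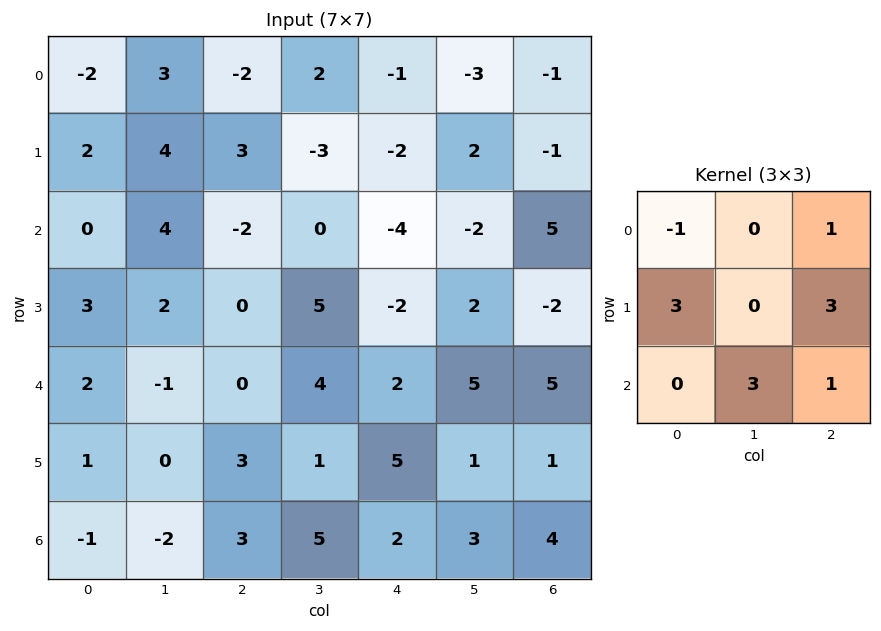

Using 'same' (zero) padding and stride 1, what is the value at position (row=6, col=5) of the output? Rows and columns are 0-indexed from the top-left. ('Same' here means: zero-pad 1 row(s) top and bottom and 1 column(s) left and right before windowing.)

14

The receptive field on the zero-padded input at this output position is [5 1 1 / 2 3 4 / 0 0 0]. Elementwise product with the kernel and sum: 5·-1 + 1·1 + 2·3 + 4·3 + 0·3 + 0·1.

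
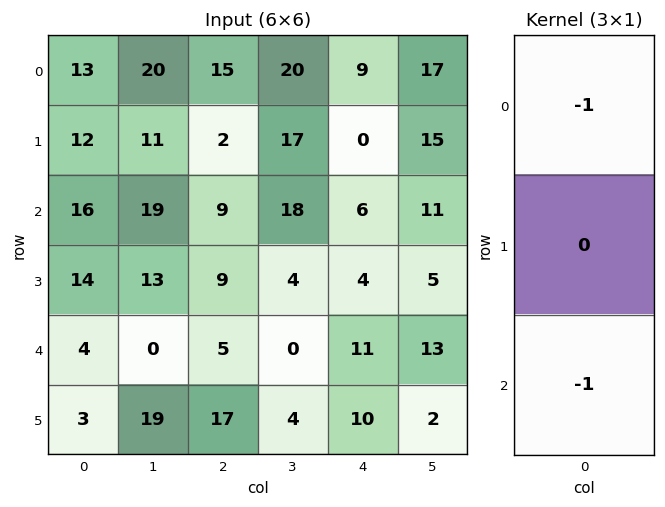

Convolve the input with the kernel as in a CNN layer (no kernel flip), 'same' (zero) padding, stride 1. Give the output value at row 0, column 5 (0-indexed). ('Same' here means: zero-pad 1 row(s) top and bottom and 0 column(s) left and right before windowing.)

-15

The receptive field on the zero-padded input at this output position is [0 / 17 / 15]. Elementwise product with the kernel and sum: 0·-1 + 15·-1.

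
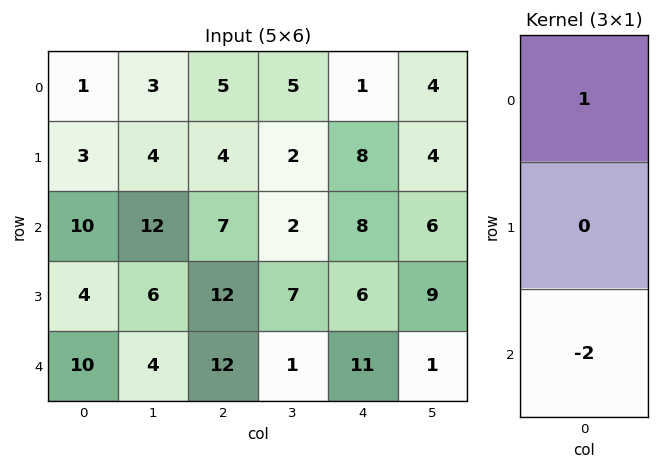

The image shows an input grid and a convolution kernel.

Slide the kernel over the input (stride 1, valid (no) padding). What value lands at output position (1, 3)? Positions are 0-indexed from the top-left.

The receptive field on the input at this output position is [2 / 2 / 7]. Elementwise product with the kernel and sum: 2·1 + 7·-2.

-12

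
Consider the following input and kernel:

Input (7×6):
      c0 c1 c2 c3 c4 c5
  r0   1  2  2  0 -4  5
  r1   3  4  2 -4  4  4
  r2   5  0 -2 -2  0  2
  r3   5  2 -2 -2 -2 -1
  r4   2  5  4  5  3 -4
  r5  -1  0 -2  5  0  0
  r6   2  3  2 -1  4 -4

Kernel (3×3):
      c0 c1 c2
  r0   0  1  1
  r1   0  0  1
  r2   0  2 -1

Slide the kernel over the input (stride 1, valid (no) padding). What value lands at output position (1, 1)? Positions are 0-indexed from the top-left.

The receptive field on the input at this output position is [4 2 -4 / 0 -2 -2 / 2 -2 -2]. Elementwise product with the kernel and sum: 2·1 + -4·1 + -2·1 + -2·2 + -2·-1.

-6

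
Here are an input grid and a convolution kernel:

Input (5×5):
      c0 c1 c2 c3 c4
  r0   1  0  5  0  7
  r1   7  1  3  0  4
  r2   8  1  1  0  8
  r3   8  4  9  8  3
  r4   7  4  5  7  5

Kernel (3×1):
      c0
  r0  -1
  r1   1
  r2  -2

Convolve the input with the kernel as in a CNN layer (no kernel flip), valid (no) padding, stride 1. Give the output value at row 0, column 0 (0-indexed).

-10

The receptive field on the input at this output position is [1 / 7 / 8]. Elementwise product with the kernel and sum: 1·-1 + 7·1 + 8·-2.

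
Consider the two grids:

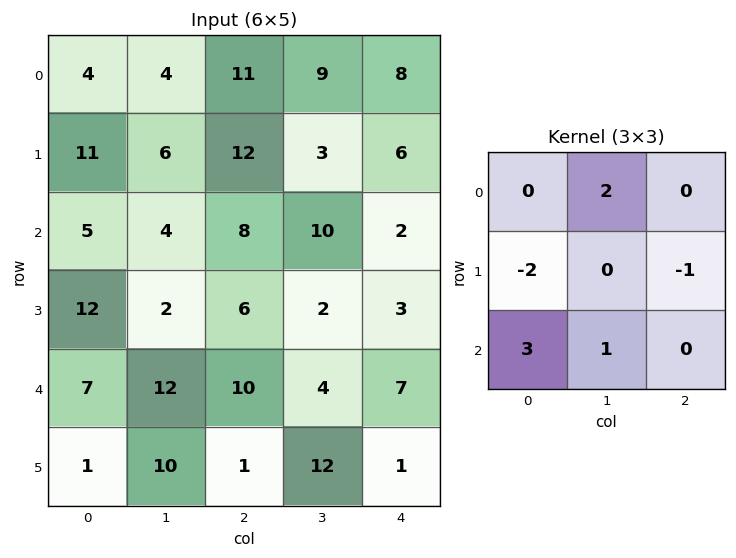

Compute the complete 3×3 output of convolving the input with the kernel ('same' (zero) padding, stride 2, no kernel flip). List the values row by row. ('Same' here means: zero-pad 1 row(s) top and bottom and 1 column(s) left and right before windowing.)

7 13 -3
30 18 1
13 15 35

Output[0,0]: The receptive field on the zero-padded input at this output position is [0 0 0 / 0 4 4 / 0 11 6]. Elementwise product with the kernel and sum: 0·2 + 0·-2 + 4·-1 + 0·3 + 11·1.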